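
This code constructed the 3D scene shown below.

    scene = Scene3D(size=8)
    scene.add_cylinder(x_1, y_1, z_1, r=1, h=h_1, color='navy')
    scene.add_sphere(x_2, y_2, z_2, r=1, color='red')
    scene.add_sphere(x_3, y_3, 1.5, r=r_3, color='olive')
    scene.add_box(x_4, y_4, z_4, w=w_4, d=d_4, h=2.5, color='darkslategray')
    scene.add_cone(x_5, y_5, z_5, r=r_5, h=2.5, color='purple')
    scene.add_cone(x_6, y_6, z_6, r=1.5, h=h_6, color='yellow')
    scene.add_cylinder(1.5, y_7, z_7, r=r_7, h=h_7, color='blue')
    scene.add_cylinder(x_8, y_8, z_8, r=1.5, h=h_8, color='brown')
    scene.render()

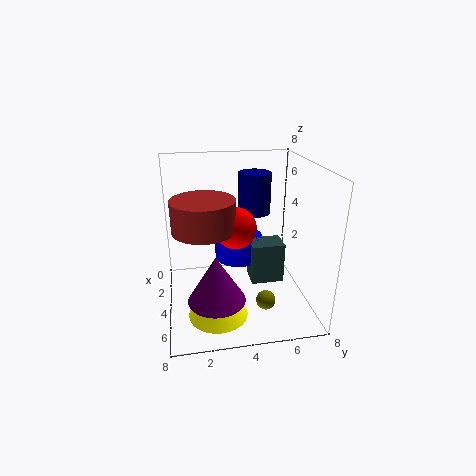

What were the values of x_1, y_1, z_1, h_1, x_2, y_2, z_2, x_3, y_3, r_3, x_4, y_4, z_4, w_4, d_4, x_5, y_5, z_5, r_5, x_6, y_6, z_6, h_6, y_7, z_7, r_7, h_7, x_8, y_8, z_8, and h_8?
x_1 = 1.5, y_1 = 5.5, z_1 = 4.5, h_1 = 2.5, x_2 = 6, y_2 = 3.5, z_2 = 5.5, x_3 = 6.5, y_3 = 5, r_3 = 0.5, x_4 = 2, y_4 = 5, z_4 = 0.5, w_4 = 1.5, d_4 = 2, x_5 = 6, y_5 = 2.5, z_5 = 1.5, r_5 = 1.5, x_6 = 6.5, y_6 = 2.5, z_6 = 1, h_6 = 1.5, y_7 = 4.5, z_7 = 1.5, r_7 = 1.5, h_7 = 1.5, x_8 = 6, y_8 = 2, z_8 = 5.5, h_8 = 1.5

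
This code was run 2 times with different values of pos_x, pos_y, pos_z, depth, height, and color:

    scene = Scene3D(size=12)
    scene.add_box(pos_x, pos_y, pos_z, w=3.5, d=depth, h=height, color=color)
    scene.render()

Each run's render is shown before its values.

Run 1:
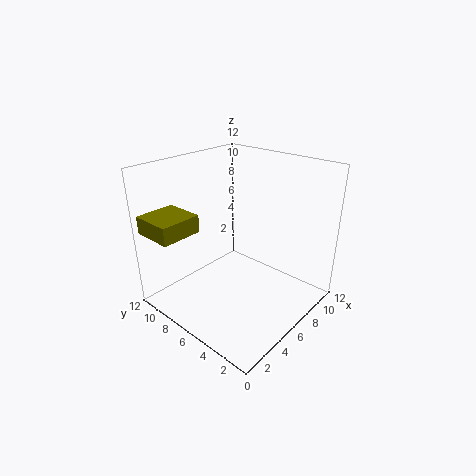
pos_x = 0.5; pos_y = 8.5; pos_z = 6.5; depth = 3.5; height = 1.5; color = 'olive'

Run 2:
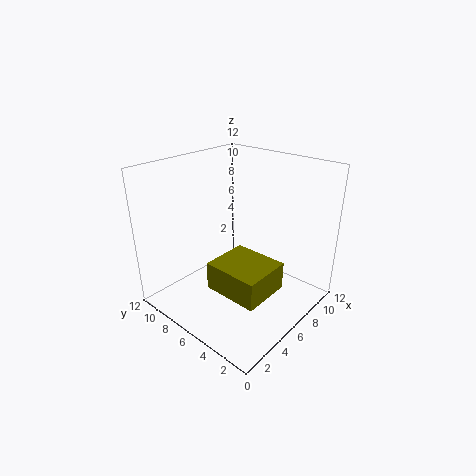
pos_x = 1; pos_y = 0.5; pos_z = 4.5; depth = 4; height = 2; color = 'olive'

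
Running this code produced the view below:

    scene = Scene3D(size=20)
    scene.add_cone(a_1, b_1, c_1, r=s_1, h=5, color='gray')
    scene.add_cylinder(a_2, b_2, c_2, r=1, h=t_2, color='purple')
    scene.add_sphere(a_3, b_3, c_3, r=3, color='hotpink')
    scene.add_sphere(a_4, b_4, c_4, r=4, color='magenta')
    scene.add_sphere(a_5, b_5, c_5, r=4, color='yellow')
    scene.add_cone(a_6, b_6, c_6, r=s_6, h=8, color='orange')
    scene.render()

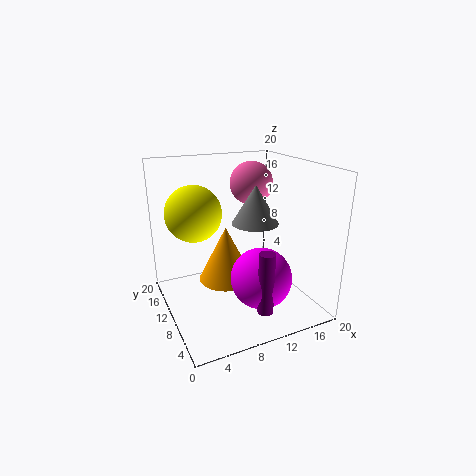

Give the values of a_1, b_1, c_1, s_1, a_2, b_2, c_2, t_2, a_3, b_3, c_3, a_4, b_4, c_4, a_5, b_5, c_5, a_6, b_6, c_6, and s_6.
a_1 = 11
b_1 = 7
c_1 = 13
s_1 = 3
a_2 = 10
b_2 = 2
c_2 = 3
t_2 = 8
a_3 = 13
b_3 = 12
c_3 = 17
a_4 = 11
b_4 = 5
c_4 = 6
a_5 = 5
b_5 = 14
c_5 = 13
a_6 = 9
b_6 = 12
c_6 = 3
s_6 = 4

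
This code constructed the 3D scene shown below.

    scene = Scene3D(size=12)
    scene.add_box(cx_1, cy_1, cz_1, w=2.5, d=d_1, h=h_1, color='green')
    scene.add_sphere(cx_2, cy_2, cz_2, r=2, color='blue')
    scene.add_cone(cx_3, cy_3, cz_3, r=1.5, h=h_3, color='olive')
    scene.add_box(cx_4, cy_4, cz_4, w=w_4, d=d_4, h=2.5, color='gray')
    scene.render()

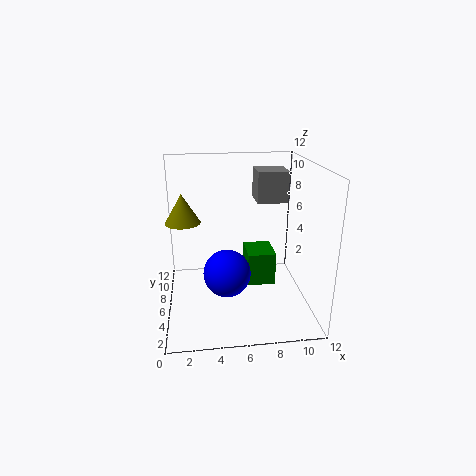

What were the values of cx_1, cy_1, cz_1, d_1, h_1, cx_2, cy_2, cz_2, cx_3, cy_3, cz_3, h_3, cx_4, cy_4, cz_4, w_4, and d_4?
cx_1 = 7; cy_1 = 6.5; cz_1 = 1; d_1 = 3; h_1 = 3; cx_2 = 5; cy_2 = 5.5; cz_2 = 3; cx_3 = 1.5; cy_3 = 7.5; cz_3 = 7; h_3 = 2.5; cx_4 = 7.5; cy_4 = 5.5; cz_4 = 9; w_4 = 2.5; d_4 = 2.5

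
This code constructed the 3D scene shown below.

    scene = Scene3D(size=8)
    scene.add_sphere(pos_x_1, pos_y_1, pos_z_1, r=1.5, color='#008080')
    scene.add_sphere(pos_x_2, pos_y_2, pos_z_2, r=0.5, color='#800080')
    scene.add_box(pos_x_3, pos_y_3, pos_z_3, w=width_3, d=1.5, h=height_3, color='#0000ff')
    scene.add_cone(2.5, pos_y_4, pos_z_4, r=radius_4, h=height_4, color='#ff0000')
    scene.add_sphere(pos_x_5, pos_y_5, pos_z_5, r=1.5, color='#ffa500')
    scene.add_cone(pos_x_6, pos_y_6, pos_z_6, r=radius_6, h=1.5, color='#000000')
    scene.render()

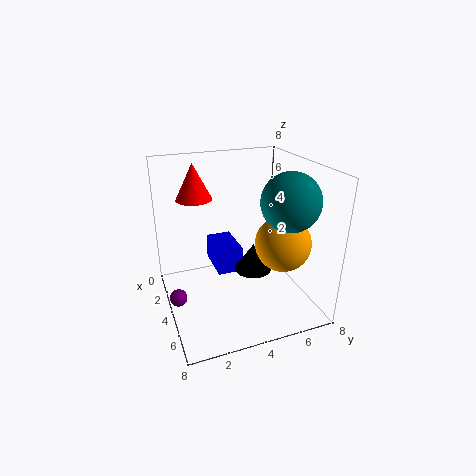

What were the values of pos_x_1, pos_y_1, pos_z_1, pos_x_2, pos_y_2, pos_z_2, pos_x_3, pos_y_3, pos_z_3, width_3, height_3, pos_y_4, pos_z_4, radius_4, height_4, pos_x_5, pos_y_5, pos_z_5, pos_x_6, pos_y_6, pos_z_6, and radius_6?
pos_x_1 = 6
pos_y_1 = 6
pos_z_1 = 6.5
pos_x_2 = 3.5
pos_y_2 = 0.5
pos_z_2 = 0.5
pos_x_3 = 1
pos_y_3 = 3
pos_z_3 = 1.5
width_3 = 2.5
height_3 = 1.5
pos_y_4 = 2
pos_z_4 = 6
radius_4 = 1
height_4 = 2
pos_x_5 = 5.5
pos_y_5 = 6
pos_z_5 = 4
pos_x_6 = 5
pos_y_6 = 4.5
pos_z_6 = 2.5
radius_6 = 1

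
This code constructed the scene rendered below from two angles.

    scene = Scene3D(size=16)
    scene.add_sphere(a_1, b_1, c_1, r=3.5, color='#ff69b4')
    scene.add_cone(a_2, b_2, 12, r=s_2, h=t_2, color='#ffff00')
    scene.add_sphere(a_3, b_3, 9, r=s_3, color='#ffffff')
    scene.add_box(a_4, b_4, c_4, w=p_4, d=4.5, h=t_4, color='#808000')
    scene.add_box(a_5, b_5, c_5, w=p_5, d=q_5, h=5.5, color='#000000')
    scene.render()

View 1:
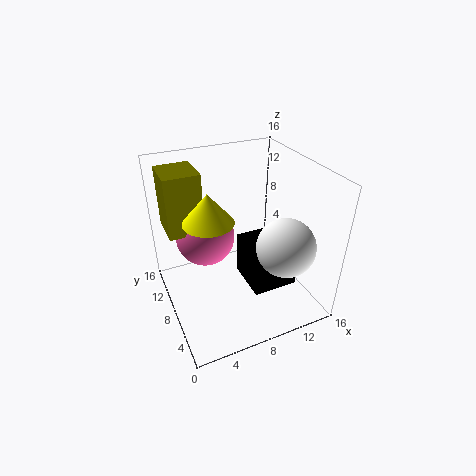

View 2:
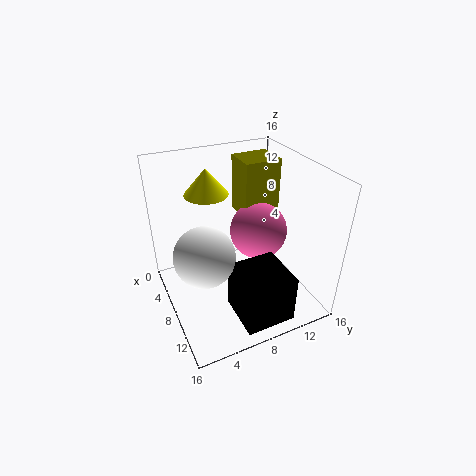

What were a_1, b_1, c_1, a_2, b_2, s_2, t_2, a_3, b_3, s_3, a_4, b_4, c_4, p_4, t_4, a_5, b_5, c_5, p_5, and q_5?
a_1 = 5.5; b_1 = 12; c_1 = 6.5; a_2 = 4; b_2 = 6; s_2 = 2.5; t_2 = 3; a_3 = 11; b_3 = 3; s_3 = 3; a_4 = 1; b_4 = 10.5; c_4 = 8; p_4 = 4; t_4 = 7; a_5 = 9.5; b_5 = 6; c_5 = 0.5; p_5 = 5.5; q_5 = 5.5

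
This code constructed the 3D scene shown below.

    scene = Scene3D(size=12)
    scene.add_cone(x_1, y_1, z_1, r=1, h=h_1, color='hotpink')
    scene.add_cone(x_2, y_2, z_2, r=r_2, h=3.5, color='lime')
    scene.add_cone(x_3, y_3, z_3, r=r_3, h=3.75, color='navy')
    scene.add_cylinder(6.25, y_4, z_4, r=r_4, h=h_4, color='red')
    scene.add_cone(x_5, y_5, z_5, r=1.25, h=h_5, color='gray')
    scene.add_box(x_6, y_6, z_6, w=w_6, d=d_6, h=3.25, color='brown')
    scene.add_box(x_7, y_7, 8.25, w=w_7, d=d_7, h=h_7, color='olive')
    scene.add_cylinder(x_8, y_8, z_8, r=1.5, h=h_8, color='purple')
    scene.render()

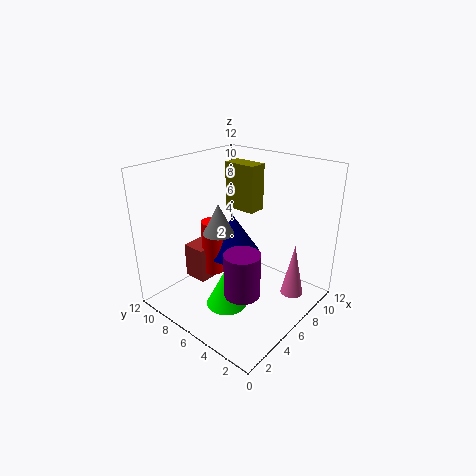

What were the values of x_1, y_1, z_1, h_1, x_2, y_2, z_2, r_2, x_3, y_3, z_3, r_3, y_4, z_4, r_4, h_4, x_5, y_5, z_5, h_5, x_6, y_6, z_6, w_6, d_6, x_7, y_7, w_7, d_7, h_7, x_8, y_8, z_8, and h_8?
x_1 = 9.5; y_1 = 2.5; z_1 = 0.25; h_1 = 4.75; x_2 = 4.5; y_2 = 6; z_2 = 0.25; r_2 = 1.75; x_3 = 8; y_3 = 8.25; z_3 = 3; r_3 = 2.5; y_4 = 9.25; z_4 = 1.5; r_4 = 1; h_4 = 5; x_5 = 4.5; y_5 = 6.75; z_5 = 6.75; h_5 = 2.5; x_6 = 4.75; y_6 = 9.25; z_6 = 0.75; w_6 = 3.5; d_6 = 2.25; x_7 = 6.5; y_7 = 5; w_7 = 1.5; d_7 = 2.75; h_7 = 3.75; x_8 = 4.75; y_8 = 4.5; z_8 = 1.75; h_8 = 3.75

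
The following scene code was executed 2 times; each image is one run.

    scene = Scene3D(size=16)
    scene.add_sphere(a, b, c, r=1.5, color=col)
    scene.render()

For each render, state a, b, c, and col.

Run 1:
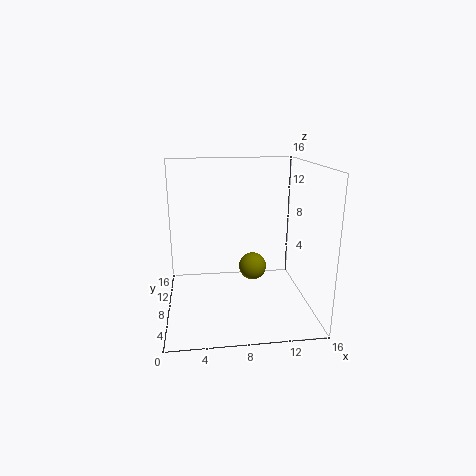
a = 9.5, b = 7, c = 5, col = 'olive'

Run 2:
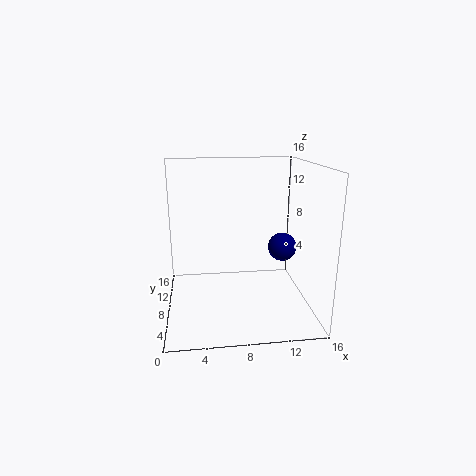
a = 12.5, b = 6, c = 7.5, col = 'navy'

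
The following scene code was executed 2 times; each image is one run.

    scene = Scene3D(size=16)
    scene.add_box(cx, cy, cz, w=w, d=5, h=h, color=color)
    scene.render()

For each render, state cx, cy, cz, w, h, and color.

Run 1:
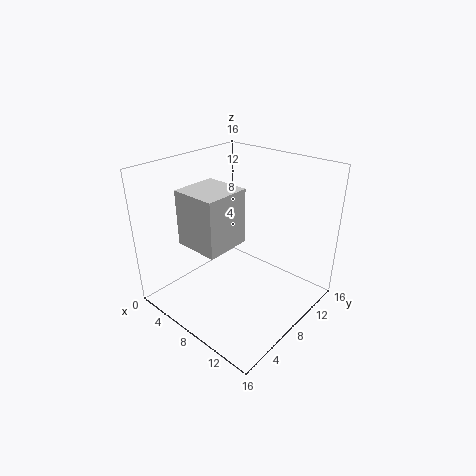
cx = 4; cy = 3; cz = 8; w = 5; h = 6; color = 'lightgray'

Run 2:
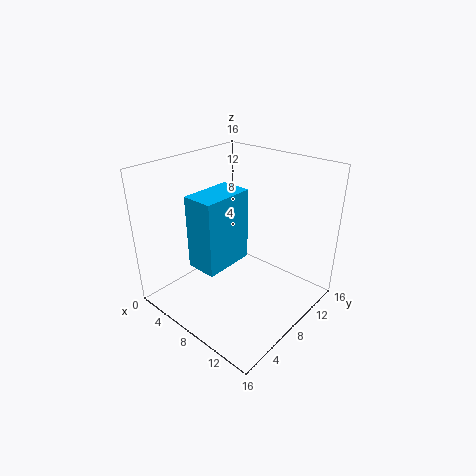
cx = 8; cy = 1; cz = 8; w = 3; h = 7; color = 'deepskyblue'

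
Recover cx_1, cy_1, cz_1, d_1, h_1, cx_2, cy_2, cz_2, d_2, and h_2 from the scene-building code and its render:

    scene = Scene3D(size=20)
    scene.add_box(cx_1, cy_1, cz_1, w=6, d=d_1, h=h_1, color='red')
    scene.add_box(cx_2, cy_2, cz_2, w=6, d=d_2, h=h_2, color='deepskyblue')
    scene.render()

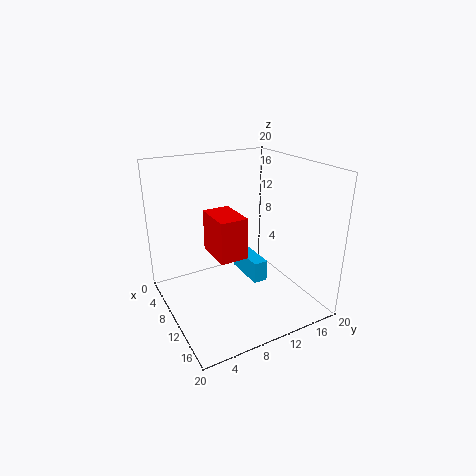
cx_1 = 5; cy_1 = 7; cz_1 = 7; d_1 = 4; h_1 = 6; cx_2 = 7; cy_2 = 11; cz_2 = 4; d_2 = 2; h_2 = 3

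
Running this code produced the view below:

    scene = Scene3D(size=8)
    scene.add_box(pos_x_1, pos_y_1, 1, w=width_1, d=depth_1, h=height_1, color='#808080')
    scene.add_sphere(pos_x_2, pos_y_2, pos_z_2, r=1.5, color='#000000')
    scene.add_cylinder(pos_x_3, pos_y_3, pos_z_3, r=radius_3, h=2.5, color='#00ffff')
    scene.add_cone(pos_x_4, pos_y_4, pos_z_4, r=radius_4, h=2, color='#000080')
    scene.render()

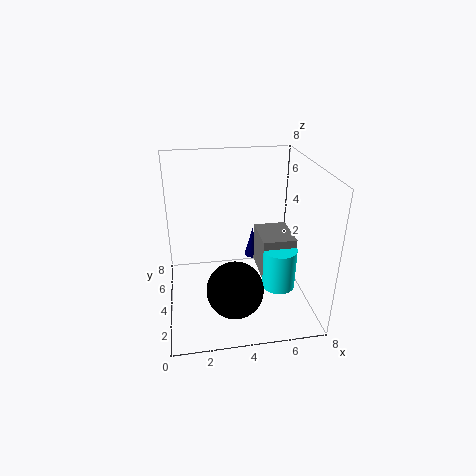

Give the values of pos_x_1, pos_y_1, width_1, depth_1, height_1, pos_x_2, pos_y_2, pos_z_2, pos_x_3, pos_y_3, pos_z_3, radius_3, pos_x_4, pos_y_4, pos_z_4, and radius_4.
pos_x_1 = 5.5
pos_y_1 = 4
width_1 = 2
depth_1 = 2.5
height_1 = 2.5
pos_x_2 = 3.5
pos_y_2 = 2
pos_z_2 = 2
pos_x_3 = 6.5
pos_y_3 = 4
pos_z_3 = 0.5
radius_3 = 1
pos_x_4 = 5.5
pos_y_4 = 7
pos_z_4 = 1
radius_4 = 0.5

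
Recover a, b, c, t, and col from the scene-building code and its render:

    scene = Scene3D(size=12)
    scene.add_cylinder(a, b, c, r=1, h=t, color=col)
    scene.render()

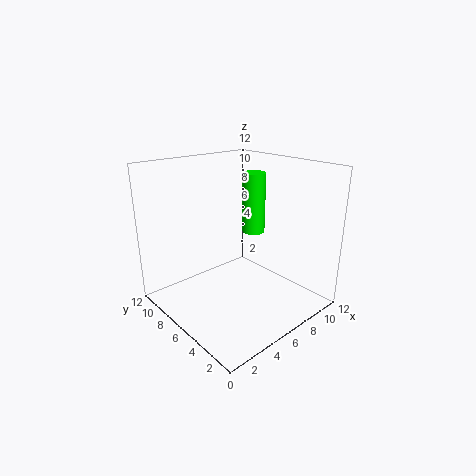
a = 8.5, b = 6.75, c = 5.75, t = 5.25, col = 'lime'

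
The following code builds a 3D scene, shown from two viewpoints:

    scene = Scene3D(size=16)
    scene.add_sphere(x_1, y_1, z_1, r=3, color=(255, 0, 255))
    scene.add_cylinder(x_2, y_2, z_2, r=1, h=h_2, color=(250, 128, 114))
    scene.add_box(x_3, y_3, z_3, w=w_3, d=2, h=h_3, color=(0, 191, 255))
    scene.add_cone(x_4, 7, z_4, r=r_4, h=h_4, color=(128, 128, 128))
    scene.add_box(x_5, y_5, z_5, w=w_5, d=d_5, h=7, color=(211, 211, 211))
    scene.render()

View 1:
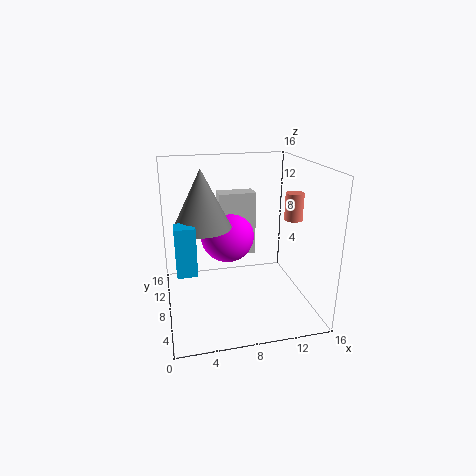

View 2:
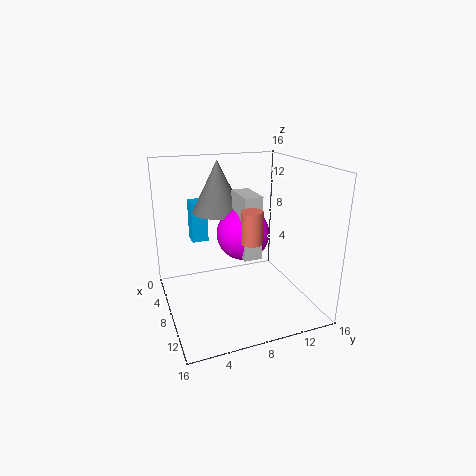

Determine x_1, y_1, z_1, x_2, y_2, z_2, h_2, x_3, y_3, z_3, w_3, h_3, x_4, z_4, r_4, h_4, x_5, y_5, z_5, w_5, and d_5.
x_1 = 7, y_1 = 9, z_1 = 8, x_2 = 14, y_2 = 7, z_2 = 10, h_2 = 3, x_3 = 1, y_3 = 4, z_3 = 6, w_3 = 2, h_3 = 5, x_4 = 4, z_4 = 10, r_4 = 3, h_4 = 6, x_5 = 6, y_5 = 8, z_5 = 6, w_5 = 4, d_5 = 2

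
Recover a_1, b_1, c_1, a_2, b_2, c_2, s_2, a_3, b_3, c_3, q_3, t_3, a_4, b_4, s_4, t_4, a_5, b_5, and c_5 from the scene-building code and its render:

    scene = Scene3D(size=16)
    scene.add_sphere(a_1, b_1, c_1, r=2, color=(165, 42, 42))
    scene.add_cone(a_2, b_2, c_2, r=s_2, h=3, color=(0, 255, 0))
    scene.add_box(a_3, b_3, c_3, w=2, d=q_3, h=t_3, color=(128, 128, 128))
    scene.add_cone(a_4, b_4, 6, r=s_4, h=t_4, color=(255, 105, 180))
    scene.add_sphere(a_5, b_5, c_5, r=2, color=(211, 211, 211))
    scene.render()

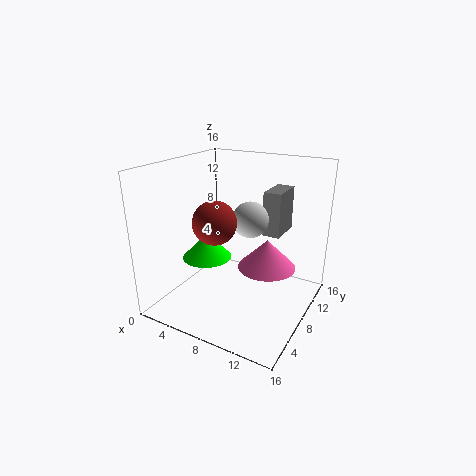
a_1 = 9, b_1 = 2, c_1 = 12, a_2 = 3, b_2 = 9, c_2 = 4, s_2 = 3, a_3 = 10, b_3 = 10, c_3 = 8, q_3 = 4, t_3 = 5, a_4 = 12, b_4 = 7, s_4 = 3, t_4 = 3, a_5 = 9, b_5 = 9, c_5 = 10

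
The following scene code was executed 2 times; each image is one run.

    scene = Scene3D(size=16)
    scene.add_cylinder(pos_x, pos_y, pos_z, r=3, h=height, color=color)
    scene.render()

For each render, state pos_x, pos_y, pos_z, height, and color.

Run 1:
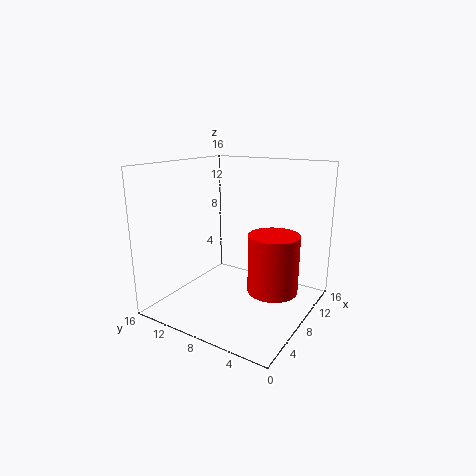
pos_x = 11; pos_y = 5; pos_z = 1; height = 7; color = 'red'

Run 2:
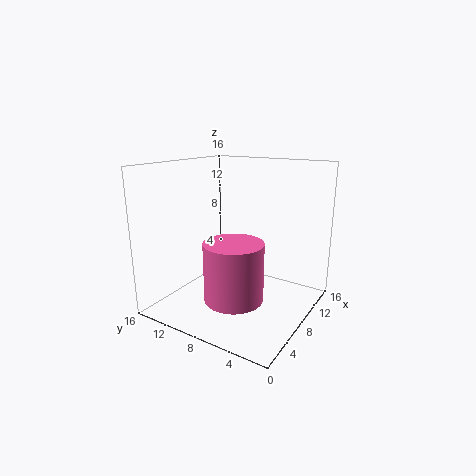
pos_x = 4; pos_y = 6; pos_z = 3; height = 6; color = 'hotpink'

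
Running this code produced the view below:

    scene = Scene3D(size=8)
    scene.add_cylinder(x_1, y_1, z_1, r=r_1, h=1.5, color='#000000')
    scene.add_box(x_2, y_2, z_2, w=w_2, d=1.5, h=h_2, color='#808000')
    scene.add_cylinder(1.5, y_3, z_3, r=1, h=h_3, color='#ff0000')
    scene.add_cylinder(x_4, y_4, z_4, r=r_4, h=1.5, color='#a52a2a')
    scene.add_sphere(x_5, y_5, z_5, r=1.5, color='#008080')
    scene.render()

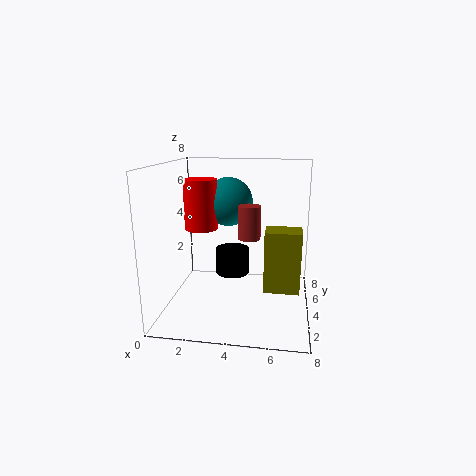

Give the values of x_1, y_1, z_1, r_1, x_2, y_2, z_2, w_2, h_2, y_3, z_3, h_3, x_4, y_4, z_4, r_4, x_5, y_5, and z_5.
x_1 = 3.5
y_1 = 5
z_1 = 1.5
r_1 = 1
x_2 = 5.5
y_2 = 3.5
z_2 = 1
w_2 = 2
h_2 = 3.5
y_3 = 5.5
z_3 = 4
h_3 = 3
x_4 = 5
y_4 = 1
z_4 = 5
r_4 = 0.5
x_5 = 3
y_5 = 6.5
z_5 = 5.5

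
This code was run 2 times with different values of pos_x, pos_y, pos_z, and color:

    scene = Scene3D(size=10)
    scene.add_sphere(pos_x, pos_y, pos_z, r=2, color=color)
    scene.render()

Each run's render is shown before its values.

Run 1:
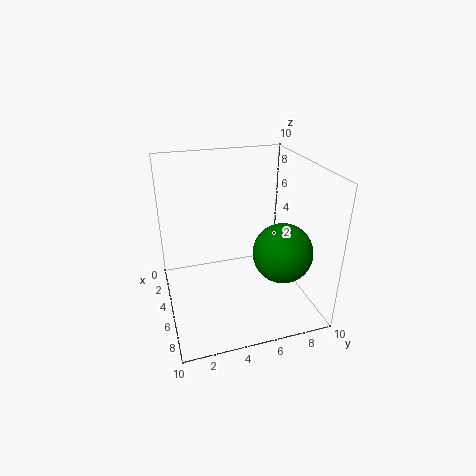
pos_x = 7
pos_y = 7.5
pos_z = 4.5
color = 'green'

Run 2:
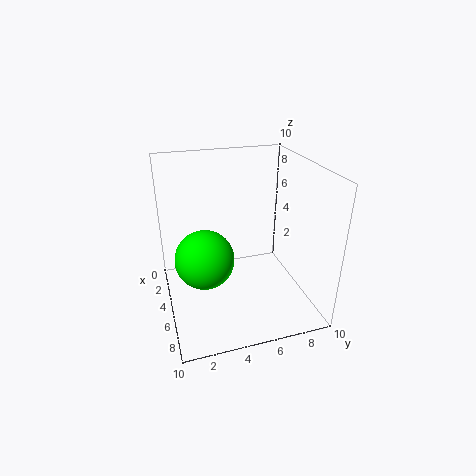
pos_x = 5.5
pos_y = 2.5
pos_z = 4
color = 'lime'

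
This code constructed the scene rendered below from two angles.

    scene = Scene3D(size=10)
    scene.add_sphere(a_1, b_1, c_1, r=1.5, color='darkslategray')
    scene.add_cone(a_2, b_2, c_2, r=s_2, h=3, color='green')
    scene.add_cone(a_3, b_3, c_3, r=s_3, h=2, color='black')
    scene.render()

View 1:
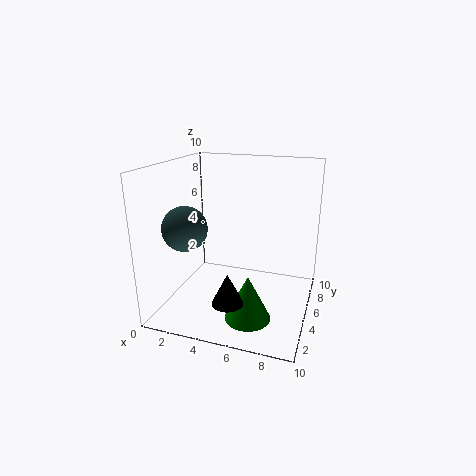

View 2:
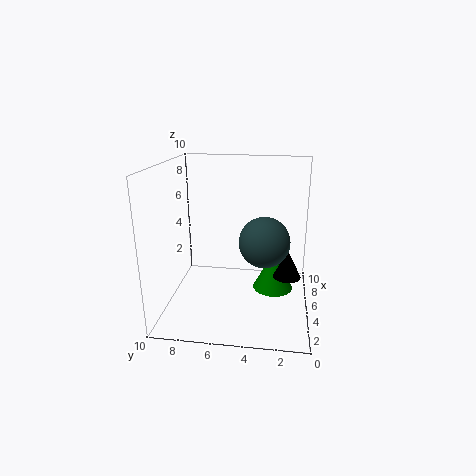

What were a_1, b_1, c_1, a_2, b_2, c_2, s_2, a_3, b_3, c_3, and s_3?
a_1 = 2, b_1 = 3, c_1 = 6, a_2 = 6.5, b_2 = 2.5, c_2 = 0.5, s_2 = 1.5, a_3 = 5.5, b_3 = 1.5, c_3 = 2, s_3 = 1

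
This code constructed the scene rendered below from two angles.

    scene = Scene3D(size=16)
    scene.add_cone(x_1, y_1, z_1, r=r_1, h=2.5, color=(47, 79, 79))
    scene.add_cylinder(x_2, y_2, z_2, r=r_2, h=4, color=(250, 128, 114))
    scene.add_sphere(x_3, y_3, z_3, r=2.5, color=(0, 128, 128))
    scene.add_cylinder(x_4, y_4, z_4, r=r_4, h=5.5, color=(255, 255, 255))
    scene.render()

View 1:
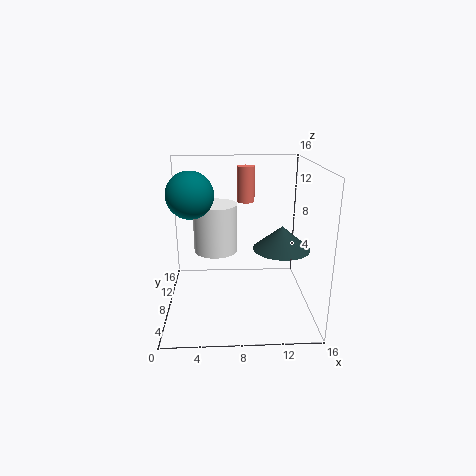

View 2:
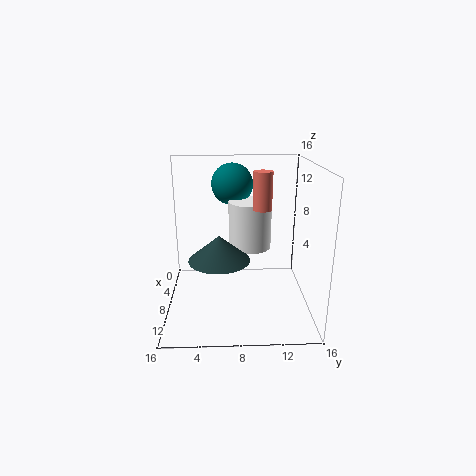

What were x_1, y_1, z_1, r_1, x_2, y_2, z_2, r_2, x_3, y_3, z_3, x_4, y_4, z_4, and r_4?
x_1 = 12.5; y_1 = 6; z_1 = 7.5; r_1 = 3; x_2 = 9; y_2 = 10.5; z_2 = 11.5; r_2 = 1; x_3 = 3; y_3 = 7.5; z_3 = 13; x_4 = 5.5; y_4 = 9.5; z_4 = 6; r_4 = 2.5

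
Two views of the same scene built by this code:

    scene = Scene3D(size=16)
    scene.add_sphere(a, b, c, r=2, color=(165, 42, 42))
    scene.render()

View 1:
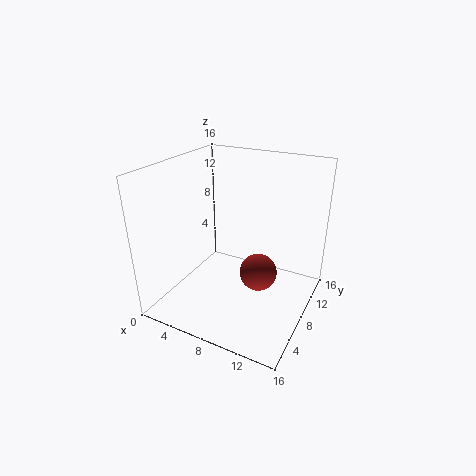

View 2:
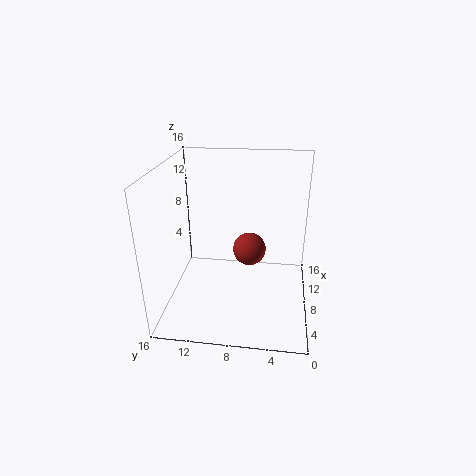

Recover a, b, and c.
a = 11, b = 7, c = 5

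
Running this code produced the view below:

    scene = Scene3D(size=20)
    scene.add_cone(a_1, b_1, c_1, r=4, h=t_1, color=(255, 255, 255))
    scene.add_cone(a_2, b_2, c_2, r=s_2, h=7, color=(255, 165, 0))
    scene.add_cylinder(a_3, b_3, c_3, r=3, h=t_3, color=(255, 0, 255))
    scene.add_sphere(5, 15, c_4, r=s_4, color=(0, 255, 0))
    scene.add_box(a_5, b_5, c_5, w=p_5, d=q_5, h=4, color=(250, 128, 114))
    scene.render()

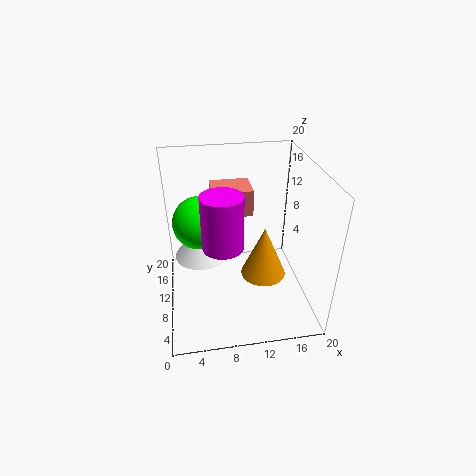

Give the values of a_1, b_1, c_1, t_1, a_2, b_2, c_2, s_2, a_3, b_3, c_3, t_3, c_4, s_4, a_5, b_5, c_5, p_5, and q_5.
a_1 = 5
b_1 = 14
c_1 = 5
t_1 = 5
a_2 = 13
b_2 = 7
c_2 = 6
s_2 = 3
a_3 = 8
b_3 = 11
c_3 = 8
t_3 = 8
c_4 = 10
s_4 = 4
a_5 = 7
b_5 = 14
c_5 = 11
p_5 = 6
q_5 = 5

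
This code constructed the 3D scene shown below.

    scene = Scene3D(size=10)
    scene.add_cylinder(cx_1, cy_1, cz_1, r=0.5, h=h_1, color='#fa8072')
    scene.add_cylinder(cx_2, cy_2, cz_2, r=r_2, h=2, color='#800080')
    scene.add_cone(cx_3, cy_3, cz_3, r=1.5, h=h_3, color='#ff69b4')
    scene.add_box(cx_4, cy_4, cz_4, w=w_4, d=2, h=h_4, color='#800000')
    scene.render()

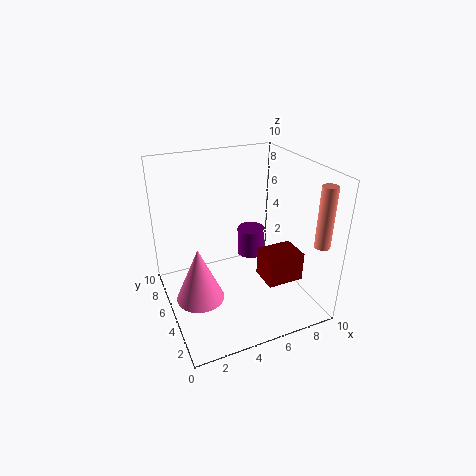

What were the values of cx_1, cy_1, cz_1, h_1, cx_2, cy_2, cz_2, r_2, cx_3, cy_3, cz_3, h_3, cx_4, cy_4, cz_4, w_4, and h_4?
cx_1 = 9; cy_1 = 1; cz_1 = 5.5; h_1 = 4; cx_2 = 6.5; cy_2 = 6; cz_2 = 3; r_2 = 1; cx_3 = 1.5; cy_3 = 3; cz_3 = 2.5; h_3 = 3.5; cx_4 = 6; cy_4 = 2; cz_4 = 2.5; w_4 = 2.5; h_4 = 2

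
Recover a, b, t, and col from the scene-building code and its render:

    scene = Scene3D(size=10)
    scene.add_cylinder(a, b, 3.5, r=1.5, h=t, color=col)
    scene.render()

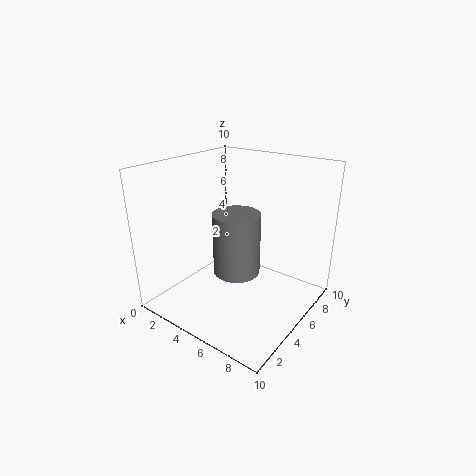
a = 6, b = 3.5, t = 4, col = 'gray'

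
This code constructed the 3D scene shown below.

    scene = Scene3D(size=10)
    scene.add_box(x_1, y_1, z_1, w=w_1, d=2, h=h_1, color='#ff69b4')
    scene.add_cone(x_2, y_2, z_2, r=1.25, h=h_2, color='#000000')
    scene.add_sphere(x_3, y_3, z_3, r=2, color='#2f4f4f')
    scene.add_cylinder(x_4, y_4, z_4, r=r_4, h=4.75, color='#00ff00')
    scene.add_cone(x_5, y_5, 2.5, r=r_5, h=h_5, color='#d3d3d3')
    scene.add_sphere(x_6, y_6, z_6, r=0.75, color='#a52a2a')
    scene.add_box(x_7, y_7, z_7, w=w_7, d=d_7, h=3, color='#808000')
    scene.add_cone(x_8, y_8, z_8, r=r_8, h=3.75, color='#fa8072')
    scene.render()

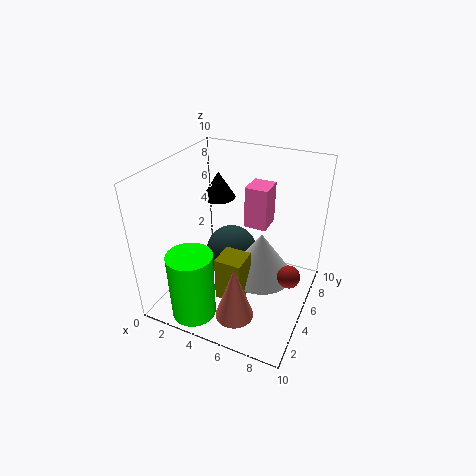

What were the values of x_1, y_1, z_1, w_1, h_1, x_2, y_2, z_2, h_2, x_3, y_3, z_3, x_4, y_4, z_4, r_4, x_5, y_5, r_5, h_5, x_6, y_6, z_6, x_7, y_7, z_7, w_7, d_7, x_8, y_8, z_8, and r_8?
x_1 = 4.25
y_1 = 7.75
z_1 = 4.25
w_1 = 1.75
h_1 = 3.25
x_2 = 2.25
y_2 = 7.5
z_2 = 6.5
h_2 = 2
x_3 = 3.5
y_3 = 7
z_3 = 2.25
x_4 = 3.25
y_4 = 1.5
z_4 = 0.5
r_4 = 1.5
x_5 = 6.75
y_5 = 5
r_5 = 2.25
h_5 = 3.25
x_6 = 9
y_6 = 4.25
z_6 = 3.5
x_7 = 4.75
y_7 = 2
z_7 = 2
w_7 = 1.75
d_7 = 1.75
x_8 = 6.25
y_8 = 1.75
z_8 = 1.25
r_8 = 1.25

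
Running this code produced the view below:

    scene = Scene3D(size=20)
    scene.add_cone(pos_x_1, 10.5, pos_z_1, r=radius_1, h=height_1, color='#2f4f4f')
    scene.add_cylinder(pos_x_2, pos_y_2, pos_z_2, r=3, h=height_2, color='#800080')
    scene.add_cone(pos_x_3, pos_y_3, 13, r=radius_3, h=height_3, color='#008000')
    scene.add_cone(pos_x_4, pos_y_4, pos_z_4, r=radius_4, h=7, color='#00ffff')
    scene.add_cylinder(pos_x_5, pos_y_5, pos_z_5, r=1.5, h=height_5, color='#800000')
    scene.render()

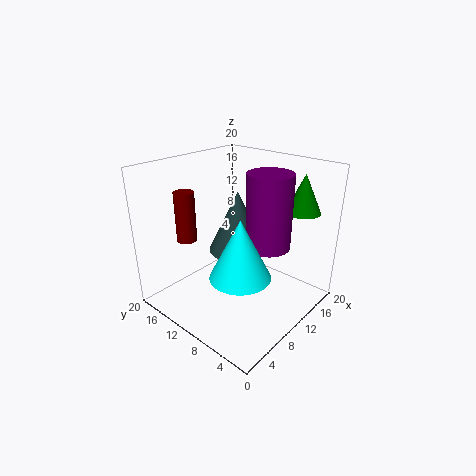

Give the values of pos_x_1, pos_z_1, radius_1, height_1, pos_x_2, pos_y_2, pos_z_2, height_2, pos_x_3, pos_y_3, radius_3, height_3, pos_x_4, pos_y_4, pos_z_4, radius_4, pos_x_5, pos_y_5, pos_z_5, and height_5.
pos_x_1 = 10.5
pos_z_1 = 8
radius_1 = 4
height_1 = 8.5
pos_x_2 = 11.5
pos_y_2 = 6
pos_z_2 = 9.5
height_2 = 10
pos_x_3 = 17.5
pos_y_3 = 4.5
radius_3 = 2.5
height_3 = 5.5
pos_x_4 = 3.5
pos_y_4 = 4
pos_z_4 = 9.5
radius_4 = 3.5
pos_x_5 = 7.5
pos_y_5 = 18
pos_z_5 = 8
height_5 = 7.5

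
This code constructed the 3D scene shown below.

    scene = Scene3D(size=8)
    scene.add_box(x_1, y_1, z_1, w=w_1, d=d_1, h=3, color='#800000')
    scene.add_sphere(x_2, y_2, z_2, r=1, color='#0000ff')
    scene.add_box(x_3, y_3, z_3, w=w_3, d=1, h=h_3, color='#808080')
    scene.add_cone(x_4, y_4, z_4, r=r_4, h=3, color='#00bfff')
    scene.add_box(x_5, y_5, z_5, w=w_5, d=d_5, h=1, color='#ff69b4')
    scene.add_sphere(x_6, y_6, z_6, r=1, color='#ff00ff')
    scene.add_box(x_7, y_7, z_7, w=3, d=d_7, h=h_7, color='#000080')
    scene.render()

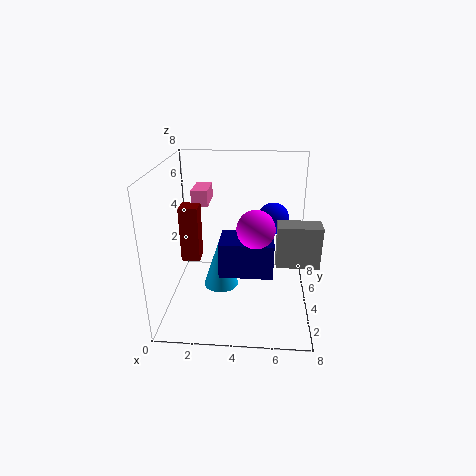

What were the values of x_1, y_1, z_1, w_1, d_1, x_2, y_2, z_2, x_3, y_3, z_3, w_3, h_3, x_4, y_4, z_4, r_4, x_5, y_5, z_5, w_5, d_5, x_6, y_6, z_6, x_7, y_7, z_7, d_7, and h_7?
x_1 = 1
y_1 = 3
z_1 = 3
w_1 = 1
d_1 = 1
x_2 = 6
y_2 = 7
z_2 = 4
x_3 = 6
y_3 = 1
z_3 = 4
w_3 = 2
h_3 = 2
x_4 = 3
y_4 = 4
z_4 = 1
r_4 = 1
x_5 = 1
y_5 = 6
z_5 = 5
w_5 = 1
d_5 = 2
x_6 = 5
y_6 = 3
z_6 = 5
x_7 = 3
y_7 = 3
z_7 = 2
d_7 = 2
h_7 = 2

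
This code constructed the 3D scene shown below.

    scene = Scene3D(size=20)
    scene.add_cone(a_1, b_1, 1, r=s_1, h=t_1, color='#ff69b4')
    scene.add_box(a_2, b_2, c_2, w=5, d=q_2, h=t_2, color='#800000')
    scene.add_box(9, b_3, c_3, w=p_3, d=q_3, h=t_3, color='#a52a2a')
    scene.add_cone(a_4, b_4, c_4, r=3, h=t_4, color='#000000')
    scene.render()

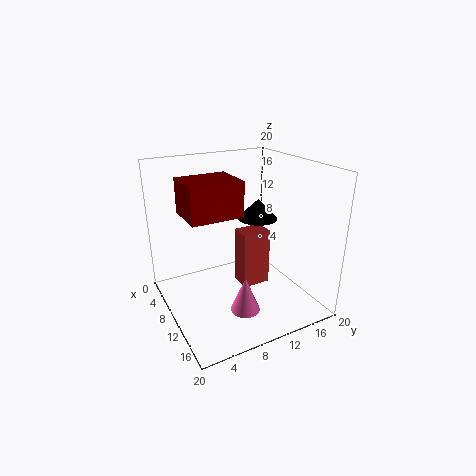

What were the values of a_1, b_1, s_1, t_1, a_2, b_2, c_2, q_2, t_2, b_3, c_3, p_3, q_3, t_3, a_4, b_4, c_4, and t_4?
a_1 = 14; b_1 = 9; s_1 = 2; t_1 = 5; a_2 = 12; b_2 = 1; c_2 = 16; q_2 = 6; t_2 = 4; b_3 = 10; c_3 = 3; p_3 = 3; q_3 = 4; t_3 = 8; a_4 = 7; b_4 = 15; c_4 = 11; t_4 = 3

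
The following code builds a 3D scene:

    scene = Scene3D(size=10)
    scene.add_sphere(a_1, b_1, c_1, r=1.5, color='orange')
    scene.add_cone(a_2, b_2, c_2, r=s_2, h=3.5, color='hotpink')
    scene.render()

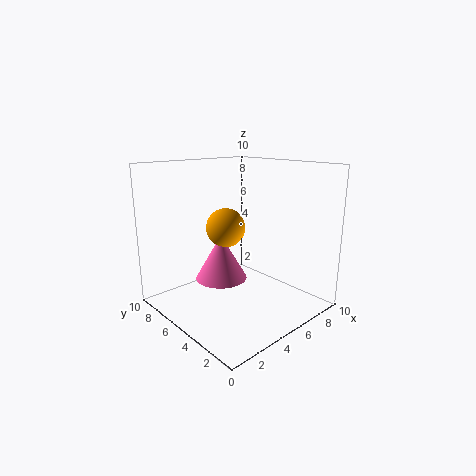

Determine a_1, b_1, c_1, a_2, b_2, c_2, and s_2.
a_1 = 6; b_1 = 7.5; c_1 = 5; a_2 = 5.5; b_2 = 7.5; c_2 = 1; s_2 = 2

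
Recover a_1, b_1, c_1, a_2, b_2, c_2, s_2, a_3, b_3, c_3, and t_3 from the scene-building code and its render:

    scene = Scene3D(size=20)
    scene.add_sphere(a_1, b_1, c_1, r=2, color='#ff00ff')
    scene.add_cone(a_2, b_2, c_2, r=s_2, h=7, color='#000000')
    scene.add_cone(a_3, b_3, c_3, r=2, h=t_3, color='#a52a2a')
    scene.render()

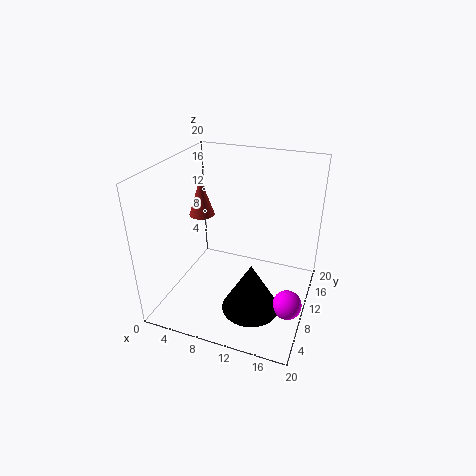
a_1 = 18, b_1 = 8, c_1 = 2, a_2 = 13, b_2 = 7, c_2 = 1, s_2 = 4, a_3 = 2, b_3 = 15, c_3 = 10, t_3 = 6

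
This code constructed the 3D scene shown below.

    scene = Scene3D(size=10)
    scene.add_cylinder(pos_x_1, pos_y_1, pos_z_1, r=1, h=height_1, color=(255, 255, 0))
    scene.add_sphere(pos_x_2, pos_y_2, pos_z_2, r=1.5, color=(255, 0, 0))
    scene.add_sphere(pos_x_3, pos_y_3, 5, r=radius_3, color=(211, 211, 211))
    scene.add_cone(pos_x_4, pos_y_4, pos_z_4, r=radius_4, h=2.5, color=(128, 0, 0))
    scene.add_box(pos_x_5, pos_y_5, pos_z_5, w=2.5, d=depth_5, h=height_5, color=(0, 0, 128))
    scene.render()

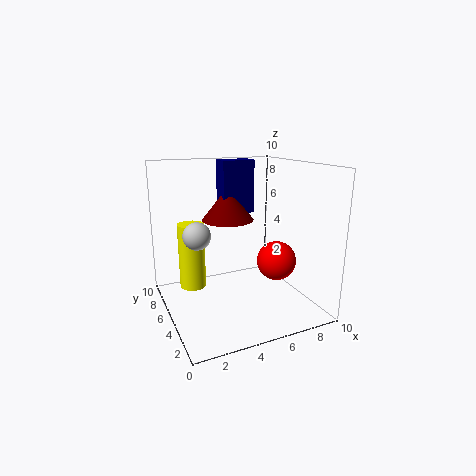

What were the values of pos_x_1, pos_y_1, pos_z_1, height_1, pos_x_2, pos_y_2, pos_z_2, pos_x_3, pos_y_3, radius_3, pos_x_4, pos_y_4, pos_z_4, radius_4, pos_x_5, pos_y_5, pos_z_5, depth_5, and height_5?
pos_x_1 = 2.5; pos_y_1 = 8; pos_z_1 = 0.5; height_1 = 5; pos_x_2 = 8.5; pos_y_2 = 5.5; pos_z_2 = 2.5; pos_x_3 = 2.5; pos_y_3 = 6.5; radius_3 = 1; pos_x_4 = 5.5; pos_y_4 = 8; pos_z_4 = 5.5; radius_4 = 2; pos_x_5 = 5; pos_y_5 = 7.5; pos_z_5 = 6; depth_5 = 1.5; height_5 = 4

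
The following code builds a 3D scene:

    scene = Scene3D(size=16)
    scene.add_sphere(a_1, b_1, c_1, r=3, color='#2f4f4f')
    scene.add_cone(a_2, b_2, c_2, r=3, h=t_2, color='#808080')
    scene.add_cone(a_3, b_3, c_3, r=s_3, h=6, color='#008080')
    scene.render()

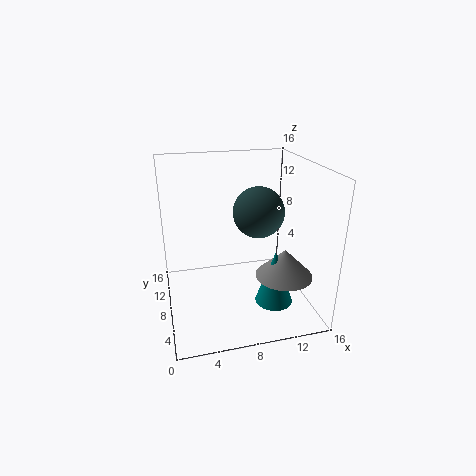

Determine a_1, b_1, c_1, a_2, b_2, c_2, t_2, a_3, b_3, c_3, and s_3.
a_1 = 11
b_1 = 10
c_1 = 10
a_2 = 12
b_2 = 4
c_2 = 5
t_2 = 3
a_3 = 11
b_3 = 4
c_3 = 2
s_3 = 2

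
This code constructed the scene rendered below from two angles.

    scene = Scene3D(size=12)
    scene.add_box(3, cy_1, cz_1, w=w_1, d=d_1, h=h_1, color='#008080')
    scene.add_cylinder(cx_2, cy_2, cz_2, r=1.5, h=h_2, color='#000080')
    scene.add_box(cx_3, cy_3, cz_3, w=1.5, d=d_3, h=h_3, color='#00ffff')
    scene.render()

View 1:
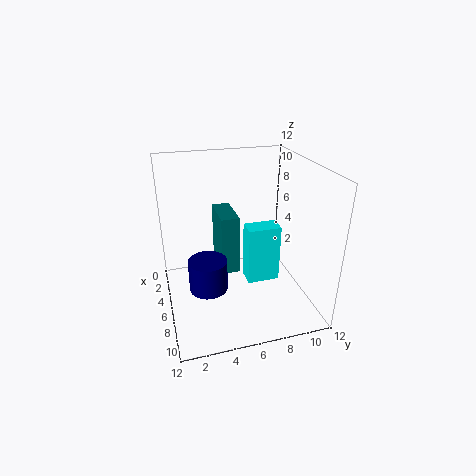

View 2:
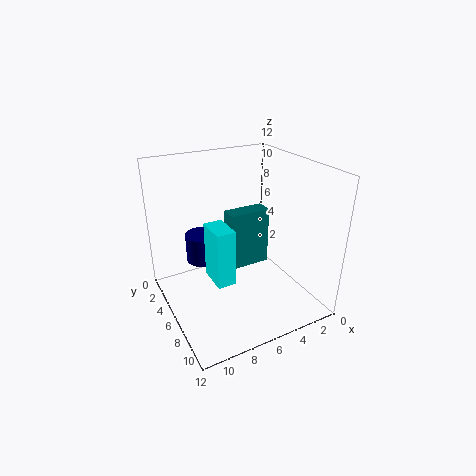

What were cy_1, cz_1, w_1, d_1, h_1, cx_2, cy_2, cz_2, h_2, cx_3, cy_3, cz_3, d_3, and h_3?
cy_1 = 4.5, cz_1 = 3, w_1 = 3.5, d_1 = 1.5, h_1 = 5, cx_2 = 8, cy_2 = 3, cz_2 = 3, h_2 = 2.5, cx_3 = 7.5, cy_3 = 6, cz_3 = 3.5, d_3 = 2.5, h_3 = 4.5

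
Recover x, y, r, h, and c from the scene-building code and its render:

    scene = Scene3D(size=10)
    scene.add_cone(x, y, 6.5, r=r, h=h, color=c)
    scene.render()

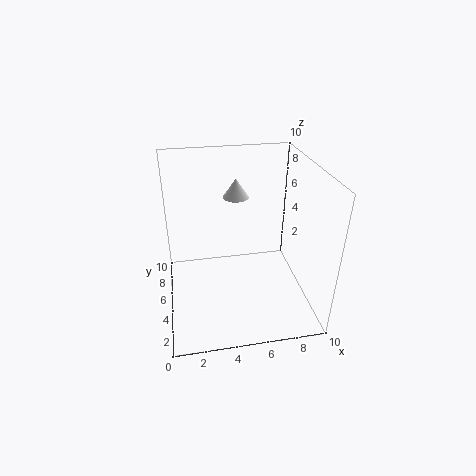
x = 5.5, y = 8.5, r = 1, h = 1.5, c = 'white'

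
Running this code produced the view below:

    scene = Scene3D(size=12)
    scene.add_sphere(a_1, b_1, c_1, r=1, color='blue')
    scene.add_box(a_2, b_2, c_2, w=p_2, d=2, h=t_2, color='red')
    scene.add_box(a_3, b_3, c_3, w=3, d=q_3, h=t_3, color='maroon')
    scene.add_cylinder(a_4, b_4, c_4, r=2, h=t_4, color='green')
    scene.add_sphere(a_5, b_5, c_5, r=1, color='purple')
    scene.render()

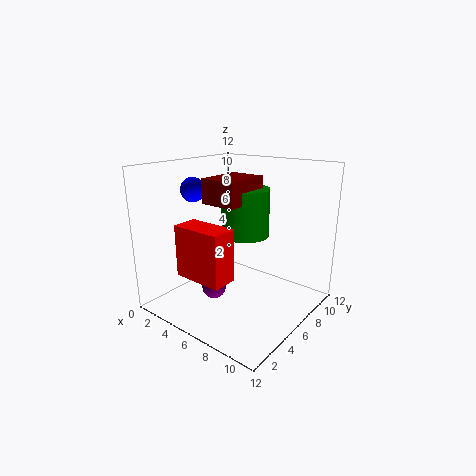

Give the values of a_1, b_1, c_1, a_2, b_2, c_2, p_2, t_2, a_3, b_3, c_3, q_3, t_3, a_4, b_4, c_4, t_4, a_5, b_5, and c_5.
a_1 = 3
b_1 = 4
c_1 = 10
a_2 = 4
b_2 = 1
c_2 = 4
p_2 = 4
t_2 = 4
a_3 = 4
b_3 = 4
c_3 = 9
q_3 = 4
t_3 = 2
a_4 = 6
b_4 = 7
c_4 = 6
t_4 = 4
a_5 = 5
b_5 = 4
c_5 = 2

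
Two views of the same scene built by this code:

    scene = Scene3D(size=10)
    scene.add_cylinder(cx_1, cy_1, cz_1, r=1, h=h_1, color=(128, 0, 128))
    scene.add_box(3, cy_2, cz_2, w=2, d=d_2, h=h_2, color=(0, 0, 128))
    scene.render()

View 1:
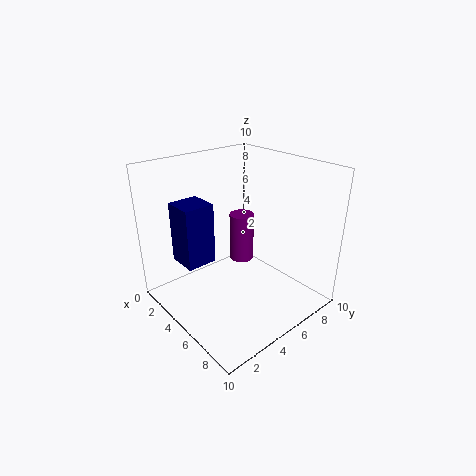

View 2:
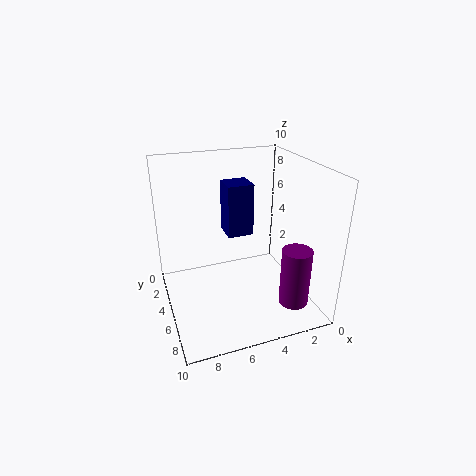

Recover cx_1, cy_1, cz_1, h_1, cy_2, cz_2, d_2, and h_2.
cx_1 = 2; cy_1 = 8; cz_1 = 1; h_1 = 4; cy_2 = 1; cz_2 = 4; d_2 = 2; h_2 = 4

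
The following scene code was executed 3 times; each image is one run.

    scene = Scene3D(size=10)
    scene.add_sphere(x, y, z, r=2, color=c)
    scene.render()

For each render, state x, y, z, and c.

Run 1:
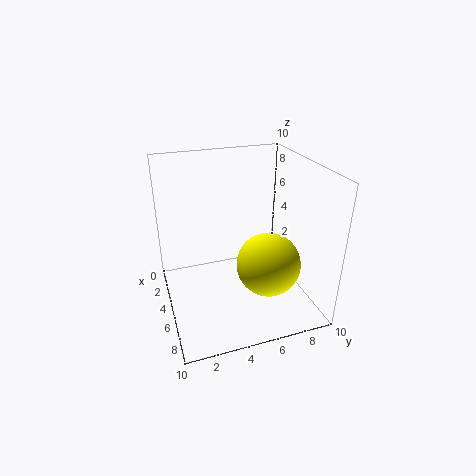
x = 8, y = 6, z = 4.5, c = 'yellow'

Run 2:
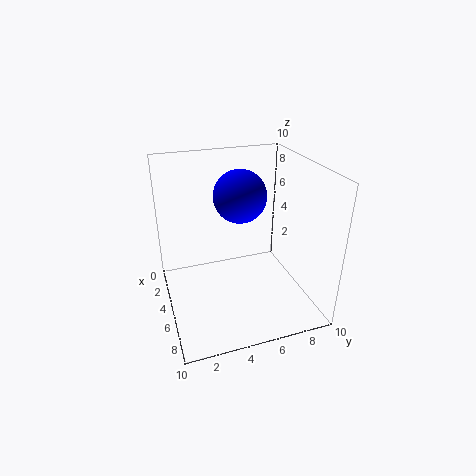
x = 2.5, y = 6, z = 7, c = 'blue'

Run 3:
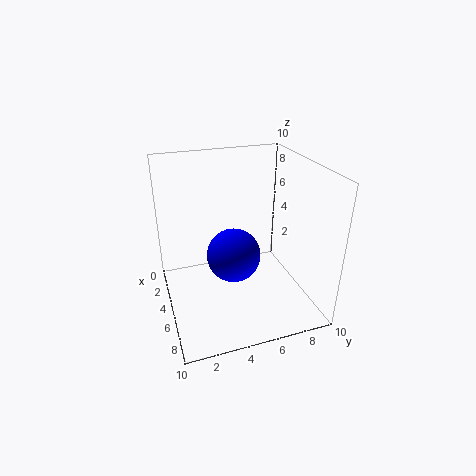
x = 4, y = 5, z = 3, c = 'blue'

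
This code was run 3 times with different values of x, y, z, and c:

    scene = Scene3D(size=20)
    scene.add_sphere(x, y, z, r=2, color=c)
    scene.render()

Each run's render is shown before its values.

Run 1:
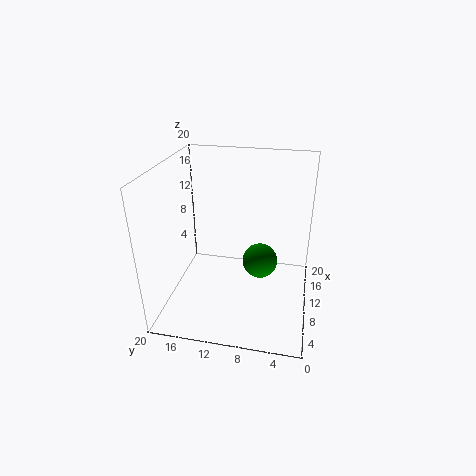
x = 3.5
y = 6
z = 11
c = 'green'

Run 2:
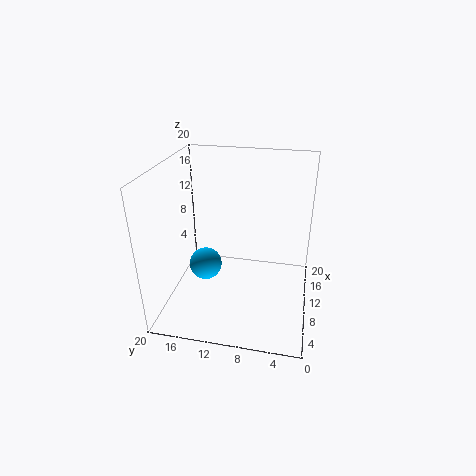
x = 4.5
y = 13
z = 9
c = 'deepskyblue'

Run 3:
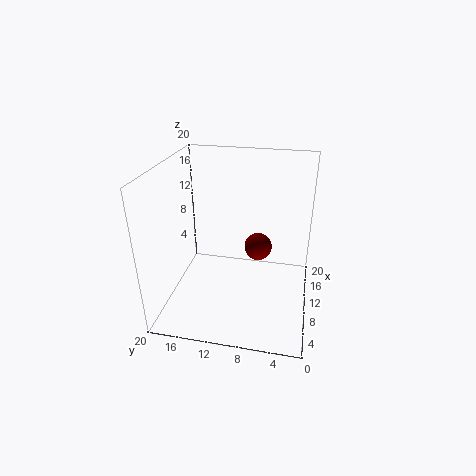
x = 12.5
y = 7.5
z = 7.5
c = 'maroon'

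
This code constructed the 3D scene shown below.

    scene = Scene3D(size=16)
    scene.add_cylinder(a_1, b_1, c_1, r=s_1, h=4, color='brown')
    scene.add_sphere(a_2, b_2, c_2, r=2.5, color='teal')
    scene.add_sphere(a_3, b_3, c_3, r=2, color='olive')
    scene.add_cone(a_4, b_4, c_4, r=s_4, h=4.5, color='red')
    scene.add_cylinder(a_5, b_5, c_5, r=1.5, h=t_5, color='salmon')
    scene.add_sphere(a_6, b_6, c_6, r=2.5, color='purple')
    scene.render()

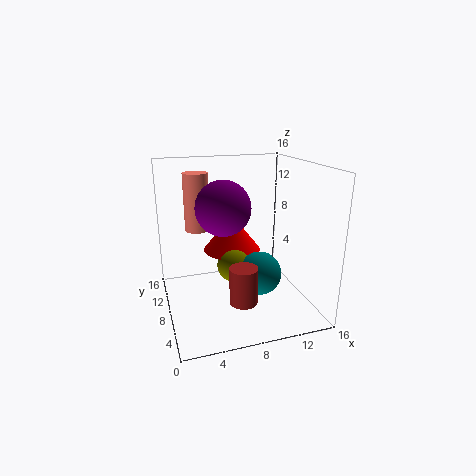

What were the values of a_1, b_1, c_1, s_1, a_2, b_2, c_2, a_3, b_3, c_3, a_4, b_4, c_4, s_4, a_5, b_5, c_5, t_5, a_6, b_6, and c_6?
a_1 = 7.5; b_1 = 4.5; c_1 = 2; s_1 = 1.5; a_2 = 10.5; b_2 = 7.5; c_2 = 3.5; a_3 = 8; b_3 = 9.5; c_3 = 4; a_4 = 8.5; b_4 = 12; c_4 = 5; s_4 = 3.5; a_5 = 4.5; b_5 = 13.5; c_5 = 7.5; t_5 = 7; a_6 = 5; b_6 = 3; c_6 = 13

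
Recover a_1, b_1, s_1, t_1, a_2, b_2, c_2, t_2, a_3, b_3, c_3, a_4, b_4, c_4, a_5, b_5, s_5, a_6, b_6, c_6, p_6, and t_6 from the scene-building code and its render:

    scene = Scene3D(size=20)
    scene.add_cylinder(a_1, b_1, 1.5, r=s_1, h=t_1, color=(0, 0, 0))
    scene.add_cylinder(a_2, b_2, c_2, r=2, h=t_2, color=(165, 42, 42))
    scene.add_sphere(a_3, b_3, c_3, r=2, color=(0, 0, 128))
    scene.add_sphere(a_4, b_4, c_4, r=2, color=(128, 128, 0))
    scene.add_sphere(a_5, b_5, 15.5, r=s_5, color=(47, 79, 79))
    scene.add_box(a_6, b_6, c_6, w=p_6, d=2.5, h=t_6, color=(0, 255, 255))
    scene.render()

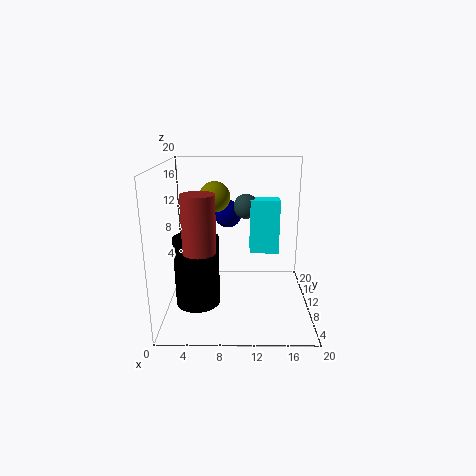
a_1 = 4.5; b_1 = 7.5; s_1 = 3; t_1 = 9.5; a_2 = 5.5; b_2 = 3.5; c_2 = 10.5; t_2 = 7; a_3 = 8.5; b_3 = 13.5; c_3 = 12.5; a_4 = 7; b_4 = 9; c_4 = 16; a_5 = 11; b_5 = 6; s_5 = 1.5; a_6 = 11.5; b_6 = 4.5; c_6 = 10; p_6 = 3.5; t_6 = 6.5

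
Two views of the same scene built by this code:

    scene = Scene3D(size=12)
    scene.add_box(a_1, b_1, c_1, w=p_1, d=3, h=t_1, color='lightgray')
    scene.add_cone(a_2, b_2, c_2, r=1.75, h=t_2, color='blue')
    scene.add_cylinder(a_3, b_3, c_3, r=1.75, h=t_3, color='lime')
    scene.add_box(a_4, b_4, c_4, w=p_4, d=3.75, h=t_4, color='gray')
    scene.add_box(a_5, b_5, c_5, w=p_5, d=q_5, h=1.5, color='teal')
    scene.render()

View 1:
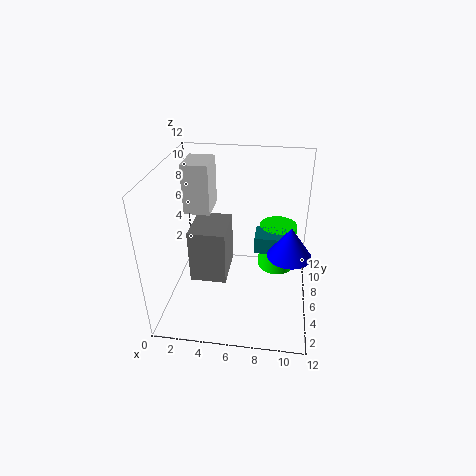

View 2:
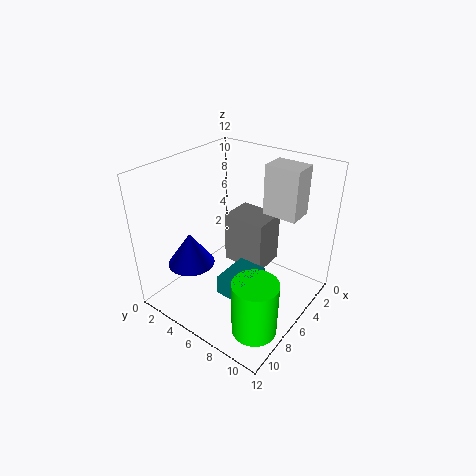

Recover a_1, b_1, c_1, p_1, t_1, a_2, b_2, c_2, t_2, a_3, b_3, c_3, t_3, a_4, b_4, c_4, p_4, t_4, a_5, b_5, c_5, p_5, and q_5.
a_1 = 1.25, b_1 = 6.75, c_1 = 7.5, p_1 = 2.25, t_1 = 4.25, a_2 = 10.25, b_2 = 4.75, c_2 = 5.5, t_2 = 2.5, a_3 = 9.25, b_3 = 10, c_3 = 0.75, t_3 = 4.5, a_4 = 2.25, b_4 = 4, c_4 = 2.75, p_4 = 3, t_4 = 4.5, a_5 = 7.25, b_5 = 7.25, c_5 = 3.75, p_5 = 3, q_5 = 2.25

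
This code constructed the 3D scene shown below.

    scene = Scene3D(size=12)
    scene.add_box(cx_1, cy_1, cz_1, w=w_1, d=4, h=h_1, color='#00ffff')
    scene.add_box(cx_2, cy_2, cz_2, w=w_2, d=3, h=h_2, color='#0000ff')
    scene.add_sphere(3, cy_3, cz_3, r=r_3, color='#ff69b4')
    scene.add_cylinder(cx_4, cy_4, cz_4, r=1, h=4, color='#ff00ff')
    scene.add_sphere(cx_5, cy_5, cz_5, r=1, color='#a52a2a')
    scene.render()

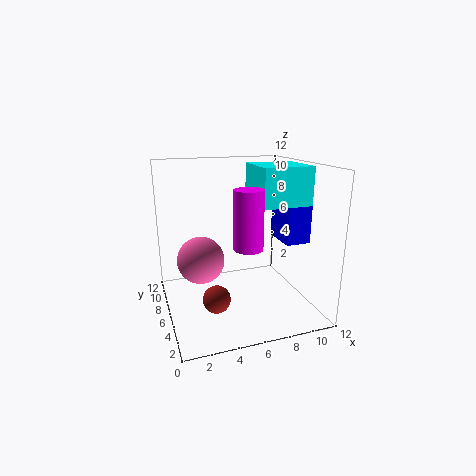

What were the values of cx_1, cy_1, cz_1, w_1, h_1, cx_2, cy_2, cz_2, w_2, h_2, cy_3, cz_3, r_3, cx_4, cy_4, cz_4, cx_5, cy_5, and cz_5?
cx_1 = 7
cy_1 = 3
cz_1 = 9
w_1 = 4
h_1 = 3
cx_2 = 9
cy_2 = 3
cz_2 = 6
w_2 = 2
h_2 = 4
cy_3 = 7
cz_3 = 4
r_3 = 2
cx_4 = 5
cy_4 = 1
cz_4 = 7
cx_5 = 3
cy_5 = 2
cz_5 = 3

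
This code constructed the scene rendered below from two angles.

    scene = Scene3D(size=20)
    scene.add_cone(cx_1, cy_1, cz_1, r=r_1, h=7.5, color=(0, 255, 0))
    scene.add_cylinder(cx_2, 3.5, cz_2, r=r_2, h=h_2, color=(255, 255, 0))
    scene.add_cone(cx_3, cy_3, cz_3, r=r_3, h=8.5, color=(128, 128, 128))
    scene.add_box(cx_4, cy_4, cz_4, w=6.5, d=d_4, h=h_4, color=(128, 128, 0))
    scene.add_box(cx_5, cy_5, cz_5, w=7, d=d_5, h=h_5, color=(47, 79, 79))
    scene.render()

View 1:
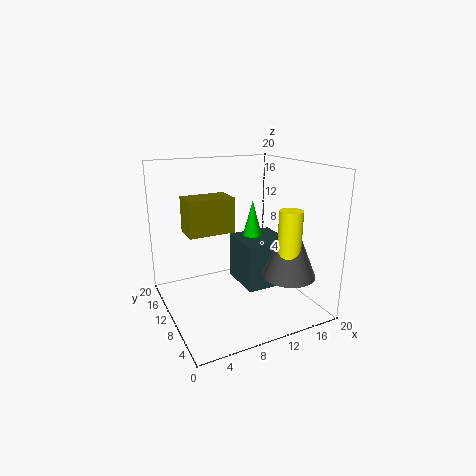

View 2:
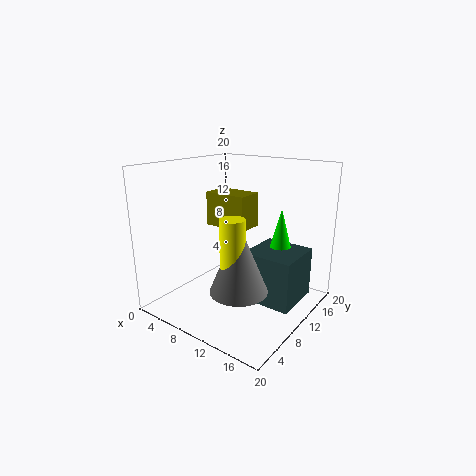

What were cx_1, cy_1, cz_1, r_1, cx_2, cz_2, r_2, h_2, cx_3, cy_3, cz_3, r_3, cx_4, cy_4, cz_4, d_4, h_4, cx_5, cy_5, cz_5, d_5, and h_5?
cx_1 = 14.5; cy_1 = 14; cz_1 = 6.5; r_1 = 2; cx_2 = 14; cz_2 = 6; r_2 = 1.5; h_2 = 9; cx_3 = 14.5; cy_3 = 4; cz_3 = 6; r_3 = 3.5; cx_4 = 3.5; cy_4 = 11; cz_4 = 10.5; d_4 = 4; h_4 = 5; cx_5 = 11.5; cy_5 = 9; cz_5 = 1.5; d_5 = 7; h_5 = 7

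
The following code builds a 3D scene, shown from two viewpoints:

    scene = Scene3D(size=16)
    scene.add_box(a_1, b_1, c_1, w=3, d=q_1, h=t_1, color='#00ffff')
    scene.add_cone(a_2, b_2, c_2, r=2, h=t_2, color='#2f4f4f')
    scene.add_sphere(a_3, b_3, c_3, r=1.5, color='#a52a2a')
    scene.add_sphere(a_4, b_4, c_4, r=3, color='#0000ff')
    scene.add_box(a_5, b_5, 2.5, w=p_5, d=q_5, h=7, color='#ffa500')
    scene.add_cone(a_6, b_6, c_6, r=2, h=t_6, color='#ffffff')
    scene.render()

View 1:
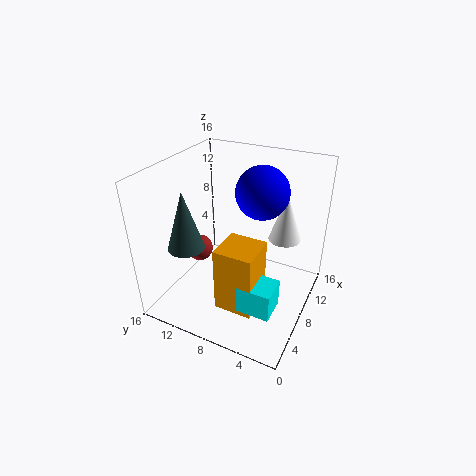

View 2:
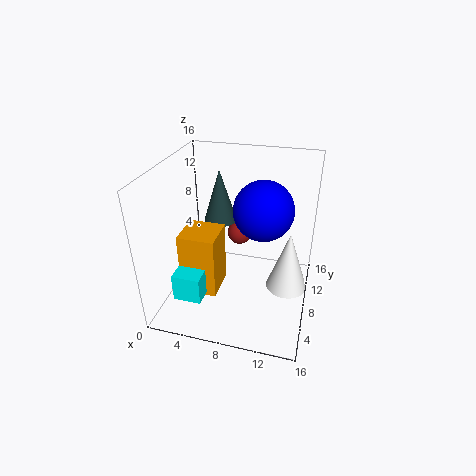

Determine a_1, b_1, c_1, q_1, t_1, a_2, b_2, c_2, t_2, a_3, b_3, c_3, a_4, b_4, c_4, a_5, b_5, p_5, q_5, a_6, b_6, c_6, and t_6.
a_1 = 2.5, b_1 = 2, c_1 = 3, q_1 = 3.5, t_1 = 3, a_2 = 4.5, b_2 = 12.5, c_2 = 7.5, t_2 = 6.5, a_3 = 7, b_3 = 12.5, c_3 = 6, a_4 = 11, b_4 = 6.5, c_4 = 12.5, a_5 = 2.5, b_5 = 4, p_5 = 4, q_5 = 4, a_6 = 14, b_6 = 4.5, c_6 = 5.5, t_6 = 6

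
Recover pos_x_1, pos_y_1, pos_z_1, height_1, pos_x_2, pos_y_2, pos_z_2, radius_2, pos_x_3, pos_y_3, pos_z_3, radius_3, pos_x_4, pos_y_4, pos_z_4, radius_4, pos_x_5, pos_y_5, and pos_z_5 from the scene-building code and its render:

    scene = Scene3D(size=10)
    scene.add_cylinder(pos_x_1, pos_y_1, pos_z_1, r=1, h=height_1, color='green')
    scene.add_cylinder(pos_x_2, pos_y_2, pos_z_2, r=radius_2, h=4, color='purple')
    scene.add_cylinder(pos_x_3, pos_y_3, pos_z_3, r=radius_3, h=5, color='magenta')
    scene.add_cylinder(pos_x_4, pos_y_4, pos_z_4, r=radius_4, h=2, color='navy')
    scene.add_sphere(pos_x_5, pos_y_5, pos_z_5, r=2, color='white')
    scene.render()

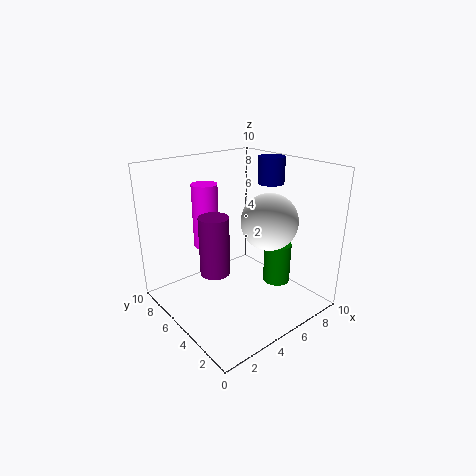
pos_x_1 = 8; pos_y_1 = 4; pos_z_1 = 1; height_1 = 3; pos_x_2 = 3; pos_y_2 = 5; pos_z_2 = 3; radius_2 = 1; pos_x_3 = 5; pos_y_3 = 9; pos_z_3 = 3; radius_3 = 1; pos_x_4 = 9; pos_y_4 = 6; pos_z_4 = 8; radius_4 = 1; pos_x_5 = 7; pos_y_5 = 4; pos_z_5 = 6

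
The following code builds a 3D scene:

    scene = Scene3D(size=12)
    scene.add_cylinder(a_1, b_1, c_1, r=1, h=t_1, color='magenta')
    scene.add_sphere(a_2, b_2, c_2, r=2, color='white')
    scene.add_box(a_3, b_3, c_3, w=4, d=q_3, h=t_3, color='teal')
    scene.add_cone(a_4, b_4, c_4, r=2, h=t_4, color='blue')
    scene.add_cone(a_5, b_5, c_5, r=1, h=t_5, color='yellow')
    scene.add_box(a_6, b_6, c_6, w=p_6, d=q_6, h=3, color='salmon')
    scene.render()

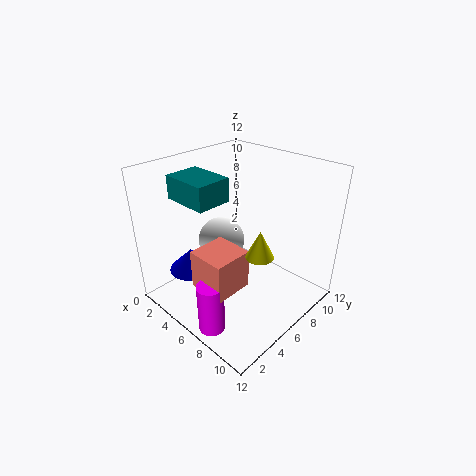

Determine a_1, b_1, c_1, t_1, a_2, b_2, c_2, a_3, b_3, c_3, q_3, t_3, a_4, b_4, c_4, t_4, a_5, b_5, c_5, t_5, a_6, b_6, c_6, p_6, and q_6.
a_1 = 8, b_1 = 1, c_1 = 1, t_1 = 4, a_2 = 4, b_2 = 6, c_2 = 5, a_3 = 1, b_3 = 3, c_3 = 9, q_3 = 3, t_3 = 2, a_4 = 2, b_4 = 4, c_4 = 2, t_4 = 2, a_5 = 10, b_5 = 4, c_5 = 7, t_5 = 2, a_6 = 6, b_6 = 1, c_6 = 4, p_6 = 3, q_6 = 3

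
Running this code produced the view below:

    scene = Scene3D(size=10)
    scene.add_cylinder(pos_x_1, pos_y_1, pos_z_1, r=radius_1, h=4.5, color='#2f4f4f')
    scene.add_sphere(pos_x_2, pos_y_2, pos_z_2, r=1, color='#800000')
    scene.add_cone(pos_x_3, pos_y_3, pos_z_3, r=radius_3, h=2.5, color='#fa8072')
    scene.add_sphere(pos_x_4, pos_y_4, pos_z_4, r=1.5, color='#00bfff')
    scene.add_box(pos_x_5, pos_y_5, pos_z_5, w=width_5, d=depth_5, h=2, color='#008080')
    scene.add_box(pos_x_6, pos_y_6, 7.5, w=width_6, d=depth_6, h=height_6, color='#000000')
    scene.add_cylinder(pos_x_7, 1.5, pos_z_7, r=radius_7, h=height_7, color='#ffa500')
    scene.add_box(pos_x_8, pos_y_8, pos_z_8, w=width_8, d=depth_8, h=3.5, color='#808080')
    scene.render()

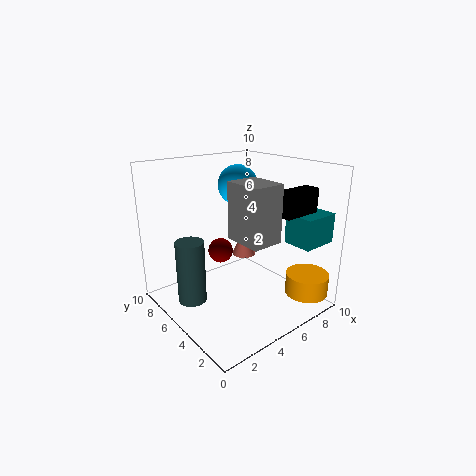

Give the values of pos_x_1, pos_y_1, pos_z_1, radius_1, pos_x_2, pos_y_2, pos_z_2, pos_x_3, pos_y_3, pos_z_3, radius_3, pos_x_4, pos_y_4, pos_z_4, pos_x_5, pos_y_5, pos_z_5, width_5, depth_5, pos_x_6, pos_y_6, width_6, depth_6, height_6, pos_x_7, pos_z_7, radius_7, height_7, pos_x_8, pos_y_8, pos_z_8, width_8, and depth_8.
pos_x_1 = 2; pos_y_1 = 6.5; pos_z_1 = 0.5; radius_1 = 1; pos_x_2 = 6; pos_y_2 = 8.5; pos_z_2 = 2.5; pos_x_3 = 8.5; pos_y_3 = 8.5; pos_z_3 = 1.5; radius_3 = 1; pos_x_4 = 7; pos_y_4 = 7.5; pos_z_4 = 8; pos_x_5 = 7; pos_y_5 = 0.5; pos_z_5 = 5; width_5 = 2.5; depth_5 = 2; pos_x_6 = 5; pos_y_6 = 0.5; width_6 = 2.5; depth_6 = 1; height_6 = 1.5; pos_x_7 = 8.5; pos_z_7 = 1; radius_7 = 1.5; height_7 = 1.5; pos_x_8 = 3; pos_y_8 = 1; pos_z_8 = 6; width_8 = 2; depth_8 = 2.5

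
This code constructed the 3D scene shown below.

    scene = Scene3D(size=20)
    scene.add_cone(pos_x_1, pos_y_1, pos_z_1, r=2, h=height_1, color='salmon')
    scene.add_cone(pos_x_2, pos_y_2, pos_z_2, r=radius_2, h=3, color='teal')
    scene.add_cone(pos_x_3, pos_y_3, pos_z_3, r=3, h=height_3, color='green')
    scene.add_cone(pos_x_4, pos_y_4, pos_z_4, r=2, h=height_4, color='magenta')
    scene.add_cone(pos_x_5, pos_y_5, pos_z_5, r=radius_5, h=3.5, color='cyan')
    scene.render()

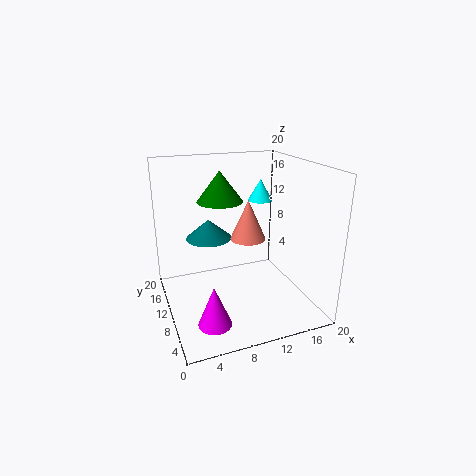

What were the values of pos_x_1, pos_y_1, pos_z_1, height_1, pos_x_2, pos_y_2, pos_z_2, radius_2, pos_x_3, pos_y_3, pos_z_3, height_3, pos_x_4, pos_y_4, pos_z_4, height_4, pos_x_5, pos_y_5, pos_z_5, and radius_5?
pos_x_1 = 8.5, pos_y_1 = 3, pos_z_1 = 13, height_1 = 4.5, pos_x_2 = 7.5, pos_y_2 = 16, pos_z_2 = 8, radius_2 = 3.5, pos_x_3 = 7.5, pos_y_3 = 10, pos_z_3 = 15.5, height_3 = 4, pos_x_4 = 4, pos_y_4 = 2, pos_z_4 = 3, height_4 = 5, pos_x_5 = 17, pos_y_5 = 18, pos_z_5 = 12.5, radius_5 = 2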